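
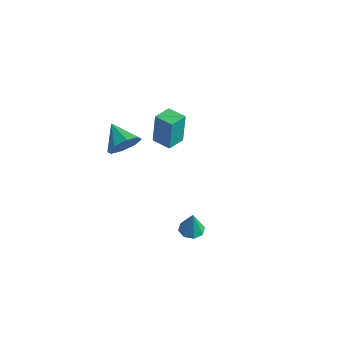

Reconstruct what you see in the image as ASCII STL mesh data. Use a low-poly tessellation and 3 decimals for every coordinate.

solid 
facet normal -0.986 -0.169 0.006
outer loop
vertex -2.793 2.87 -1.625
vertex -2.962 3.85 -1.727
vertex -2.774 2.699 -3.307
endloop
endfacet
facet normal 0.169 -0.980 0.102
outer loop
vertex -1.778 2.87 -3.313
vertex -2.793 2.87 -1.625
vertex -2.774 2.699 -3.307
endloop
endfacet
facet normal -0.986 -0.169 0.006
outer loop
vertex -2.774 2.699 -3.307
vertex -2.962 3.85 -1.727
vertex -2.943 3.679 -3.408
endloop
endfacet
facet normal 0.011 -0.101 -0.995
outer loop
vertex -2.943 3.679 -3.408
vertex -1.778 2.87 -3.313
vertex -2.774 2.699 -3.307
endloop
endfacet
facet normal -0.011 0.102 0.995
outer loop
vertex -2.793 2.87 -1.625
vertex -1.966 4.021 -1.733
vertex -2.962 3.85 -1.727
endloop
endfacet
facet normal 0.169 -0.980 0.102
outer loop
vertex -1.797 3.041 -1.632
vertex -2.793 2.87 -1.625
vertex -1.778 2.87 -3.313
endloop
endfacet
facet normal -0.010 0.101 0.995
outer loop
vertex -1.797 3.041 -1.632
vertex -1.966 4.021 -1.733
vertex -2.793 2.87 -1.625
endloop
endfacet
facet normal -0.169 0.980 -0.102
outer loop
vertex -2.962 3.85 -1.727
vertex -1.966 4.021 -1.733
vertex -2.943 3.679 -3.408
endloop
endfacet
facet normal 0.010 -0.102 -0.995
outer loop
vertex -1.947 3.85 -3.415
vertex -1.778 2.87 -3.313
vertex -2.943 3.679 -3.408
endloop
endfacet
facet normal -0.169 0.980 -0.102
outer loop
vertex -2.943 3.679 -3.408
vertex -1.966 4.021 -1.733
vertex -1.947 3.85 -3.415
endloop
endfacet
facet normal 0.986 0.169 -0.006
outer loop
vertex -1.947 3.85 -3.415
vertex -1.797 3.041 -1.632
vertex -1.778 2.87 -3.313
endloop
endfacet
facet normal 0.986 0.169 -0.006
outer loop
vertex -1.966 4.021 -1.733
vertex -1.797 3.041 -1.632
vertex -1.947 3.85 -3.415
endloop
endfacet
facet normal -0.138 0.068 -0.988
outer loop
vertex 3.999 -0.207 -3.276
vertex 3.432 -0.357 -3.207
vertex 3.731 0.152 -3.214
endloop
endfacet
facet normal 0.784 0.529 0.326
outer loop
vertex 3.999 -0.207 -3.276
vertex 3.731 0.152 -3.214
vertex 3.608 -0.443 -1.953
endloop
endfacet
facet normal -0.138 0.068 -0.988
outer loop
vertex 3.731 0.152 -3.214
vertex 3.432 -0.357 -3.207
vertex 3.289 0.212 -3.148
endloop
endfacet
facet normal 0.185 0.882 0.434
outer loop
vertex 3.731 0.152 -3.214
vertex 3.289 0.212 -3.148
vertex 3.608 -0.443 -1.953
endloop
endfacet
facet normal -0.137 0.068 -0.988
outer loop
vertex 3.289 0.212 -3.148
vertex 3.432 -0.357 -3.207
vertex 2.93 -0.061 -3.117
endloop
endfacet
facet normal -0.490 0.703 0.516
outer loop
vertex 3.289 0.212 -3.148
vertex 2.93 -0.061 -3.117
vertex 3.608 -0.443 -1.953
endloop
endfacet
facet normal -0.137 0.068 -0.988
outer loop
vertex 2.93 -0.061 -3.117
vertex 3.432 -0.357 -3.207
vertex 2.866 -0.507 -3.139
endloop
endfacet
facet normal -0.846 0.096 0.524
outer loop
vertex 2.93 -0.061 -3.117
vertex 2.866 -0.507 -3.139
vertex 3.608 -0.443 -1.953
endloop
endfacet
facet normal -0.137 0.069 -0.988
outer loop
vertex 2.866 -0.507 -3.139
vertex 3.432 -0.357 -3.207
vertex 3.133 -0.866 -3.201
endloop
endfacet
facet normal -0.676 -0.581 0.454
outer loop
vertex 2.866 -0.507 -3.139
vertex 3.133 -0.866 -3.201
vertex 3.608 -0.443 -1.953
endloop
endfacet
facet normal -0.138 0.069 -0.988
outer loop
vertex 3.133 -0.866 -3.201
vertex 3.432 -0.357 -3.207
vertex 3.576 -0.926 -3.267
endloop
endfacet
facet normal -0.075 -0.935 0.346
outer loop
vertex 3.133 -0.866 -3.201
vertex 3.576 -0.926 -3.267
vertex 3.608 -0.443 -1.953
endloop
endfacet
facet normal -0.138 0.069 -0.988
outer loop
vertex 3.576 -0.926 -3.267
vertex 3.432 -0.357 -3.207
vertex 3.934 -0.653 -3.298
endloop
endfacet
facet normal 0.599 -0.756 0.263
outer loop
vertex 3.576 -0.926 -3.267
vertex 3.934 -0.653 -3.298
vertex 3.608 -0.443 -1.953
endloop
endfacet
facet normal -0.138 0.069 -0.988
outer loop
vertex 3.934 -0.653 -3.298
vertex 3.432 -0.357 -3.207
vertex 3.999 -0.207 -3.276
endloop
endfacet
facet normal 0.955 -0.152 0.255
outer loop
vertex 3.934 -0.653 -3.298
vertex 3.999 -0.207 -3.276
vertex 3.608 -0.443 -1.953
endloop
endfacet
facet normal 0.878 -0.159 -0.452
outer loop
vertex -1.958 1.165 -1.499
vertex -2.36 0.669 -2.105
vertex -2.166 1.524 -2.029
endloop
endfacet
facet normal -0.126 0.798 0.590
outer loop
vertex -1.958 1.165 -1.499
vertex -2.166 1.524 -2.029
vertex -3.58 0.891 -1.475
endloop
endfacet
facet normal 0.877 -0.159 -0.454
outer loop
vertex -2.166 1.524 -2.029
vertex -2.36 0.669 -2.105
vertex -2.489 1.383 -2.604
endloop
endfacet
facet normal -0.407 0.913 0.005
outer loop
vertex -2.166 1.524 -2.029
vertex -2.489 1.383 -2.604
vertex -3.58 0.891 -1.475
endloop
endfacet
facet normal 0.877 -0.159 -0.454
outer loop
vertex -2.489 1.383 -2.604
vertex -2.36 0.669 -2.105
vertex -2.736 0.824 -2.886
endloop
endfacet
facet normal -0.710 0.541 -0.450
outer loop
vertex -2.489 1.383 -2.604
vertex -2.736 0.824 -2.886
vertex -3.58 0.891 -1.475
endloop
endfacet
facet normal 0.877 -0.159 -0.454
outer loop
vertex -2.736 0.824 -2.886
vertex -2.36 0.669 -2.105
vertex -2.763 0.174 -2.711
endloop
endfacet
facet normal -0.856 -0.101 -0.507
outer loop
vertex -2.736 0.824 -2.886
vertex -2.763 0.174 -2.711
vertex -3.58 0.891 -1.475
endloop
endfacet
facet normal 0.877 -0.160 -0.453
outer loop
vertex -2.763 0.174 -2.711
vertex -2.36 0.669 -2.105
vertex -2.555 -0.186 -2.181
endloop
endfacet
facet normal -0.760 -0.636 -0.134
outer loop
vertex -2.763 0.174 -2.711
vertex -2.555 -0.186 -2.181
vertex -3.58 0.891 -1.475
endloop
endfacet
facet normal 0.877 -0.160 -0.453
outer loop
vertex -2.555 -0.186 -2.181
vertex -2.36 0.669 -2.105
vertex -2.232 -0.044 -1.606
endloop
endfacet
facet normal -0.478 -0.752 0.454
outer loop
vertex -2.555 -0.186 -2.181
vertex -2.232 -0.044 -1.606
vertex -3.58 0.891 -1.475
endloop
endfacet
facet normal 0.877 -0.159 -0.453
outer loop
vertex -2.232 -0.044 -1.606
vertex -2.36 0.669 -2.105
vertex -1.985 0.515 -1.324
endloop
endfacet
facet normal -0.176 -0.380 0.908
outer loop
vertex -2.232 -0.044 -1.606
vertex -1.985 0.515 -1.324
vertex -3.58 0.891 -1.475
endloop
endfacet
facet normal 0.878 -0.158 -0.453
outer loop
vertex -1.985 0.515 -1.324
vertex -2.36 0.669 -2.105
vertex -1.958 1.165 -1.499
endloop
endfacet
facet normal -0.030 0.261 0.965
outer loop
vertex -1.985 0.515 -1.324
vertex -1.958 1.165 -1.499
vertex -3.58 0.891 -1.475
endloop
endfacet

endsolid


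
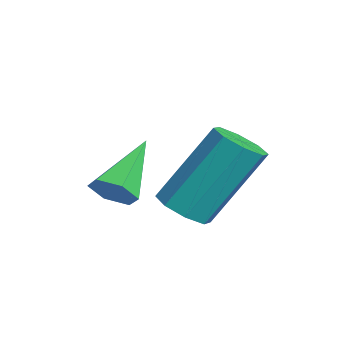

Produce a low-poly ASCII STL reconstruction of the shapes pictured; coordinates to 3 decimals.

solid 
facet normal 0.603 -0.573 -0.555
outer loop
vertex 0.419 1.264 -1.316
vertex 0.049 0.798 -1.237
vertex -0.029 1.167 -1.703
endloop
endfacet
facet normal 0.093 0.935 -0.342
outer loop
vertex 0.419 1.264 -1.316
vertex -0.029 1.167 -1.703
vertex -0.989 1.782 -0.283
endloop
endfacet
facet normal 0.604 -0.572 -0.554
outer loop
vertex -0.029 1.167 -1.703
vertex 0.049 0.798 -1.237
vertex -0.398 0.701 -1.624
endloop
endfacet
facet normal -0.659 0.416 -0.626
outer loop
vertex -0.029 1.167 -1.703
vertex -0.398 0.701 -1.624
vertex -0.989 1.782 -0.283
endloop
endfacet
facet normal 0.604 -0.572 -0.554
outer loop
vertex -0.398 0.701 -1.624
vertex 0.049 0.798 -1.237
vertex -0.32 0.332 -1.158
endloop
endfacet
facet normal -0.927 -0.353 -0.124
outer loop
vertex -0.398 0.701 -1.624
vertex -0.32 0.332 -1.158
vertex -0.989 1.782 -0.283
endloop
endfacet
facet normal 0.604 -0.572 -0.555
outer loop
vertex -0.32 0.332 -1.158
vertex 0.049 0.798 -1.237
vertex 0.128 0.429 -0.771
endloop
endfacet
facet normal -0.442 -0.604 0.663
outer loop
vertex -0.32 0.332 -1.158
vertex 0.128 0.429 -0.771
vertex -0.989 1.782 -0.283
endloop
endfacet
facet normal 0.604 -0.572 -0.555
outer loop
vertex 0.128 0.429 -0.771
vertex 0.049 0.798 -1.237
vertex 0.497 0.895 -0.85
endloop
endfacet
facet normal 0.310 -0.085 0.947
outer loop
vertex 0.128 0.429 -0.771
vertex 0.497 0.895 -0.85
vertex -0.989 1.782 -0.283
endloop
endfacet
facet normal 0.603 -0.573 -0.555
outer loop
vertex 0.497 0.895 -0.85
vertex 0.049 0.798 -1.237
vertex 0.419 1.264 -1.316
endloop
endfacet
facet normal 0.578 0.684 0.445
outer loop
vertex 0.497 0.895 -0.85
vertex 0.419 1.264 -1.316
vertex -0.989 1.782 -0.283
endloop
endfacet
facet normal 0.022 -0.567 -0.824
outer loop
vertex 1.653 2.333 -1.578
vertex 1.064 2.046 -1.396
vertex 1.24 2.589 -1.765
endloop
endfacet
facet normal 0.609 0.661 -0.439
outer loop
vertex 1.653 2.333 -1.578
vertex 1.24 2.589 -1.765
vertex 1.605 3.58 0.234
endloop
endfacet
facet normal 0.611 0.659 -0.438
outer loop
vertex 1.605 3.58 0.234
vertex 1.24 2.589 -1.765
vertex 1.193 3.837 0.046
endloop
endfacet
facet normal -0.021 0.568 0.823
outer loop
vertex 1.605 3.58 0.234
vertex 1.193 3.837 0.046
vertex 1.016 3.294 0.416
endloop
endfacet
facet normal 0.022 -0.567 -0.824
outer loop
vertex 1.24 2.589 -1.765
vertex 1.064 2.046 -1.396
vertex 0.724 2.527 -1.736
endloop
endfacet
facet normal -0.130 0.815 -0.565
outer loop
vertex 1.24 2.589 -1.765
vertex 0.724 2.527 -1.736
vertex 1.193 3.837 0.046
endloop
endfacet
facet normal -0.131 0.815 -0.565
outer loop
vertex 1.193 3.837 0.046
vertex 0.724 2.527 -1.736
vertex 0.677 3.775 0.076
endloop
endfacet
facet normal -0.020 0.568 0.823
outer loop
vertex 1.193 3.837 0.046
vertex 0.677 3.775 0.076
vertex 1.016 3.294 0.416
endloop
endfacet
facet normal 0.021 -0.567 -0.823
outer loop
vertex 0.724 2.527 -1.736
vertex 1.064 2.046 -1.396
vertex 0.407 2.184 -1.508
endloop
endfacet
facet normal -0.792 0.493 -0.360
outer loop
vertex 0.724 2.527 -1.736
vertex 0.407 2.184 -1.508
vertex 0.677 3.775 0.076
endloop
endfacet
facet normal -0.793 0.492 -0.359
outer loop
vertex 0.677 3.775 0.076
vertex 0.407 2.184 -1.508
vertex 0.36 3.431 0.304
endloop
endfacet
facet normal -0.022 0.567 0.824
outer loop
vertex 0.677 3.775 0.076
vertex 0.36 3.431 0.304
vertex 1.016 3.294 0.416
endloop
endfacet
facet normal 0.021 -0.567 -0.823
outer loop
vertex 0.407 2.184 -1.508
vertex 1.064 2.046 -1.396
vertex 0.475 1.76 -1.214
endloop
endfacet
facet normal -0.991 -0.120 0.057
outer loop
vertex 0.407 2.184 -1.508
vertex 0.475 1.76 -1.214
vertex 0.36 3.431 0.304
endloop
endfacet
facet normal -0.991 -0.118 0.055
outer loop
vertex 0.36 3.431 0.304
vertex 0.475 1.76 -1.214
vertex 0.427 3.007 0.598
endloop
endfacet
facet normal -0.022 0.567 0.823
outer loop
vertex 0.36 3.431 0.304
vertex 0.427 3.007 0.598
vertex 1.016 3.294 0.416
endloop
endfacet
facet normal 0.021 -0.568 -0.823
outer loop
vertex 0.475 1.76 -1.214
vertex 1.064 2.046 -1.396
vertex 0.887 1.503 -1.026
endloop
endfacet
facet normal -0.611 -0.660 0.438
outer loop
vertex 0.475 1.76 -1.214
vertex 0.887 1.503 -1.026
vertex 0.427 3.007 0.598
endloop
endfacet
facet normal -0.609 -0.661 0.440
outer loop
vertex 0.427 3.007 0.598
vertex 0.887 1.503 -1.026
vertex 0.84 2.751 0.785
endloop
endfacet
facet normal -0.022 0.567 0.824
outer loop
vertex 0.427 3.007 0.598
vertex 0.84 2.751 0.785
vertex 1.016 3.294 0.416
endloop
endfacet
facet normal 0.020 -0.568 -0.823
outer loop
vertex 0.887 1.503 -1.026
vertex 1.064 2.046 -1.396
vertex 1.403 1.565 -1.056
endloop
endfacet
facet normal 0.131 -0.815 0.565
outer loop
vertex 0.887 1.503 -1.026
vertex 1.403 1.565 -1.056
vertex 0.84 2.751 0.785
endloop
endfacet
facet normal 0.130 -0.815 0.565
outer loop
vertex 0.84 2.751 0.785
vertex 1.403 1.565 -1.056
vertex 1.356 2.813 0.756
endloop
endfacet
facet normal -0.022 0.567 0.824
outer loop
vertex 0.84 2.751 0.785
vertex 1.356 2.813 0.756
vertex 1.016 3.294 0.416
endloop
endfacet
facet normal 0.022 -0.567 -0.824
outer loop
vertex 1.403 1.565 -1.056
vertex 1.064 2.046 -1.396
vertex 1.72 1.909 -1.284
endloop
endfacet
facet normal 0.793 -0.492 0.360
outer loop
vertex 1.403 1.565 -1.056
vertex 1.72 1.909 -1.284
vertex 1.356 2.813 0.756
endloop
endfacet
facet normal 0.792 -0.493 0.360
outer loop
vertex 1.356 2.813 0.756
vertex 1.72 1.909 -1.284
vertex 1.673 3.156 0.528
endloop
endfacet
facet normal -0.021 0.567 0.823
outer loop
vertex 1.356 2.813 0.756
vertex 1.673 3.156 0.528
vertex 1.016 3.294 0.416
endloop
endfacet
facet normal 0.022 -0.567 -0.823
outer loop
vertex 1.72 1.909 -1.284
vertex 1.064 2.046 -1.396
vertex 1.653 2.333 -1.578
endloop
endfacet
facet normal 0.991 0.118 -0.056
outer loop
vertex 1.72 1.909 -1.284
vertex 1.653 2.333 -1.578
vertex 1.673 3.156 0.528
endloop
endfacet
facet normal 0.991 0.120 -0.056
outer loop
vertex 1.673 3.156 0.528
vertex 1.653 2.333 -1.578
vertex 1.605 3.58 0.234
endloop
endfacet
facet normal -0.021 0.567 0.823
outer loop
vertex 1.673 3.156 0.528
vertex 1.605 3.58 0.234
vertex 1.016 3.294 0.416
endloop
endfacet

endsolid


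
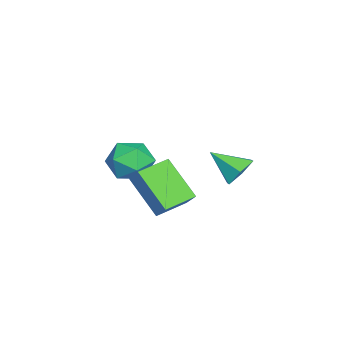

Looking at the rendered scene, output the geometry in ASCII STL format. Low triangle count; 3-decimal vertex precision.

solid 
facet normal -0.683 0.702 0.204
outer loop
vertex 0.804 1.077 0.109
vertex 1.674 2.373 -1.441
vertex -0.032 0.532 -0.816
endloop
endfacet
facet normal -0.395 -0.589 0.705
outer loop
vertex 0.986 -0.513 -1.119
vertex 0.804 1.077 0.109
vertex -0.032 0.532 -0.816
endloop
endfacet
facet normal -0.683 0.702 0.204
outer loop
vertex -0.032 0.532 -0.816
vertex 1.674 2.373 -1.441
vertex 0.839 1.829 -2.366
endloop
endfacet
facet normal -0.614 -0.401 -0.680
outer loop
vertex 0.839 1.829 -2.366
vertex 0.986 -0.513 -1.119
vertex -0.032 0.532 -0.816
endloop
endfacet
facet normal 0.614 0.401 0.680
outer loop
vertex 0.804 1.077 0.109
vertex 2.692 1.328 -1.744
vertex 1.674 2.373 -1.441
endloop
endfacet
facet normal -0.396 -0.589 0.704
outer loop
vertex 1.821 0.031 -0.194
vertex 0.804 1.077 0.109
vertex 0.986 -0.513 -1.119
endloop
endfacet
facet normal 0.614 0.400 0.680
outer loop
vertex 1.821 0.031 -0.194
vertex 2.692 1.328 -1.744
vertex 0.804 1.077 0.109
endloop
endfacet
facet normal 0.396 0.590 -0.704
outer loop
vertex 1.674 2.373 -1.441
vertex 2.692 1.328 -1.744
vertex 0.839 1.829 -2.366
endloop
endfacet
facet normal -0.614 -0.401 -0.680
outer loop
vertex 1.856 0.783 -2.669
vertex 0.986 -0.513 -1.119
vertex 0.839 1.829 -2.366
endloop
endfacet
facet normal 0.396 0.589 -0.705
outer loop
vertex 0.839 1.829 -2.366
vertex 2.692 1.328 -1.744
vertex 1.856 0.783 -2.669
endloop
endfacet
facet normal 0.683 -0.702 -0.204
outer loop
vertex 1.856 0.783 -2.669
vertex 1.821 0.031 -0.194
vertex 0.986 -0.513 -1.119
endloop
endfacet
facet normal 0.683 -0.702 -0.204
outer loop
vertex 2.692 1.328 -1.744
vertex 1.821 0.031 -0.194
vertex 1.856 0.783 -2.669
endloop
endfacet
facet normal 0.086 0.800 -0.594
outer loop
vertex 2.279 3.805 -0.236
vertex 1.536 4.124 0.086
vertex 2.295 4.322 0.462
endloop
endfacet
facet normal 0.860 -0.419 0.291
outer loop
vertex 2.279 3.805 -0.236
vertex 2.295 4.322 0.462
vertex 1.404 2.876 1.014
endloop
endfacet
facet normal 0.086 0.799 -0.595
outer loop
vertex 2.295 4.322 0.462
vertex 1.536 4.124 0.086
vertex 1.553 4.642 0.785
endloop
endfacet
facet normal 0.427 0.081 0.901
outer loop
vertex 2.295 4.322 0.462
vertex 1.553 4.642 0.785
vertex 1.404 2.876 1.014
endloop
endfacet
facet normal 0.085 0.800 -0.595
outer loop
vertex 1.553 4.642 0.785
vertex 1.536 4.124 0.086
vertex 0.794 4.443 0.409
endloop
endfacet
facet normal -0.471 0.152 0.869
outer loop
vertex 1.553 4.642 0.785
vertex 0.794 4.443 0.409
vertex 1.404 2.876 1.014
endloop
endfacet
facet normal 0.085 0.800 -0.594
outer loop
vertex 0.794 4.443 0.409
vertex 1.536 4.124 0.086
vertex 0.778 3.925 -0.29
endloop
endfacet
facet normal -0.934 -0.276 0.226
outer loop
vertex 0.794 4.443 0.409
vertex 0.778 3.925 -0.29
vertex 1.404 2.876 1.014
endloop
endfacet
facet normal 0.085 0.800 -0.594
outer loop
vertex 0.778 3.925 -0.29
vertex 1.536 4.124 0.086
vertex 1.52 3.606 -0.613
endloop
endfacet
facet normal -0.501 -0.776 -0.384
outer loop
vertex 0.778 3.925 -0.29
vertex 1.52 3.606 -0.613
vertex 1.404 2.876 1.014
endloop
endfacet
facet normal 0.086 0.800 -0.594
outer loop
vertex 1.52 3.606 -0.613
vertex 1.536 4.124 0.086
vertex 2.279 3.805 -0.236
endloop
endfacet
facet normal 0.397 -0.848 -0.352
outer loop
vertex 1.52 3.606 -0.613
vertex 2.279 3.805 -0.236
vertex 1.404 2.876 1.014
endloop
endfacet
facet normal -0.982 0.171 0.075
outer loop
vertex -2.858 -0.578 -2.265
vertex -3.007 -1.638 -1.8
vertex -2.795 -0.723 -1.108
endloop
endfacet
facet normal -0.613 0.779 0.131
outer loop
vertex -2.858 -0.578 -2.265
vertex -2.795 -0.723 -1.108
vertex -2.03 -0.029 -1.652
endloop
endfacet
facet normal -0.225 0.857 -0.463
outer loop
vertex -2.858 -0.578 -2.265
vertex -2.03 -0.029 -1.652
vertex -1.769 -0.516 -2.68
endloop
endfacet
facet normal -0.355 0.297 -0.886
outer loop
vertex -2.858 -0.578 -2.265
vertex -1.769 -0.516 -2.68
vertex -2.372 -1.51 -2.772
endloop
endfacet
facet normal -0.823 -0.127 -0.554
outer loop
vertex -2.858 -0.578 -2.265
vertex -2.372 -1.51 -2.772
vertex -3.007 -1.638 -1.8
endloop
endfacet
facet normal -0.164 0.714 0.680
outer loop
vertex -2.03 -0.029 -1.652
vertex -2.795 -0.723 -1.108
vertex -1.668 -0.75 -0.808
endloop
endfacet
facet normal -0.761 -0.270 0.590
outer loop
vertex -2.795 -0.723 -1.108
vertex -3.007 -1.638 -1.8
vertex -2.271 -1.744 -0.9
endloop
endfacet
facet normal -0.502 -0.752 -0.427
outer loop
vertex -3.007 -1.638 -1.8
vertex -2.372 -1.51 -2.772
vertex -2.01 -2.231 -1.928
endloop
endfacet
facet normal 0.255 -0.066 -0.965
outer loop
vertex -2.372 -1.51 -2.772
vertex -1.769 -0.516 -2.68
vertex -1.245 -1.537 -2.472
endloop
endfacet
facet normal 0.464 0.840 -0.280
outer loop
vertex -1.769 -0.516 -2.68
vertex -2.03 -0.029 -1.652
vertex -1.033 -0.622 -1.78
endloop
endfacet
facet normal 0.355 -0.297 0.886
outer loop
vertex -1.182 -1.682 -1.315
vertex -1.668 -0.75 -0.808
vertex -2.271 -1.744 -0.9
endloop
endfacet
facet normal 0.225 -0.857 0.463
outer loop
vertex -1.182 -1.682 -1.315
vertex -2.271 -1.744 -0.9
vertex -2.01 -2.231 -1.928
endloop
endfacet
facet normal 0.613 -0.779 -0.131
outer loop
vertex -1.182 -1.682 -1.315
vertex -2.01 -2.231 -1.928
vertex -1.245 -1.537 -2.472
endloop
endfacet
facet normal 0.982 -0.171 -0.075
outer loop
vertex -1.182 -1.682 -1.315
vertex -1.245 -1.537 -2.472
vertex -1.033 -0.622 -1.78
endloop
endfacet
facet normal 0.823 0.127 0.554
outer loop
vertex -1.182 -1.682 -1.315
vertex -1.033 -0.622 -1.78
vertex -1.668 -0.75 -0.808
endloop
endfacet
facet normal -0.255 0.066 0.965
outer loop
vertex -2.271 -1.744 -0.9
vertex -1.668 -0.75 -0.808
vertex -2.795 -0.723 -1.108
endloop
endfacet
facet normal -0.464 -0.840 0.280
outer loop
vertex -2.01 -2.231 -1.928
vertex -2.271 -1.744 -0.9
vertex -3.007 -1.638 -1.8
endloop
endfacet
facet normal 0.164 -0.714 -0.680
outer loop
vertex -1.245 -1.537 -2.472
vertex -2.01 -2.231 -1.928
vertex -2.372 -1.51 -2.772
endloop
endfacet
facet normal 0.761 0.270 -0.590
outer loop
vertex -1.033 -0.622 -1.78
vertex -1.245 -1.537 -2.472
vertex -1.769 -0.516 -2.68
endloop
endfacet
facet normal 0.502 0.752 0.427
outer loop
vertex -1.668 -0.75 -0.808
vertex -1.033 -0.622 -1.78
vertex -2.03 -0.029 -1.652
endloop
endfacet

endsolid


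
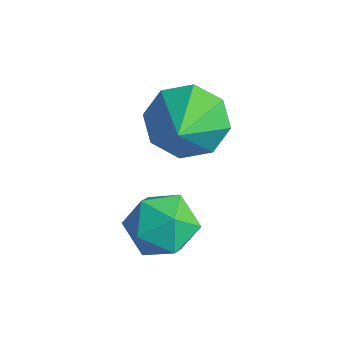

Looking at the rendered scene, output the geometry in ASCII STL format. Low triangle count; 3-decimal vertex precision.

solid 
facet normal -0.609 0.547 -0.574
outer loop
vertex -3.729 2.485 -2.381
vertex -4.53 2.295 -1.712
vertex -3.783 3.042 -1.793
endloop
endfacet
facet normal 0.974 0.204 -0.103
outer loop
vertex -3.729 2.485 -2.381
vertex -3.783 3.042 -1.793
vertex -3.25 1.145 -0.508
endloop
endfacet
facet normal -0.609 0.547 -0.574
outer loop
vertex -3.783 3.042 -1.793
vertex -4.53 2.295 -1.712
vertex -4.274 3.161 -1.158
endloop
endfacet
facet normal 0.722 0.516 0.462
outer loop
vertex -3.783 3.042 -1.793
vertex -4.274 3.161 -1.158
vertex -3.25 1.145 -0.508
endloop
endfacet
facet normal -0.610 0.547 -0.574
outer loop
vertex -4.274 3.161 -1.158
vertex -4.53 2.295 -1.712
vertex -4.915 2.772 -0.848
endloop
endfacet
facet normal 0.198 0.390 0.899
outer loop
vertex -4.274 3.161 -1.158
vertex -4.915 2.772 -0.848
vertex -3.25 1.145 -0.508
endloop
endfacet
facet normal -0.610 0.547 -0.574
outer loop
vertex -4.915 2.772 -0.848
vertex -4.53 2.295 -1.712
vertex -5.33 2.104 -1.044
endloop
endfacet
facet normal -0.291 -0.099 0.952
outer loop
vertex -4.915 2.772 -0.848
vertex -5.33 2.104 -1.044
vertex -3.25 1.145 -0.508
endloop
endfacet
facet normal -0.610 0.547 -0.573
outer loop
vertex -5.33 2.104 -1.044
vertex -4.53 2.295 -1.712
vertex -5.277 1.547 -1.632
endloop
endfacet
facet normal -0.459 -0.665 0.589
outer loop
vertex -5.33 2.104 -1.044
vertex -5.277 1.547 -1.632
vertex -3.25 1.145 -0.508
endloop
endfacet
facet normal -0.609 0.547 -0.574
outer loop
vertex -5.277 1.547 -1.632
vertex -4.53 2.295 -1.712
vertex -4.786 1.428 -2.267
endloop
endfacet
facet normal -0.207 -0.978 0.023
outer loop
vertex -5.277 1.547 -1.632
vertex -4.786 1.428 -2.267
vertex -3.25 1.145 -0.508
endloop
endfacet
facet normal -0.610 0.547 -0.574
outer loop
vertex -4.786 1.428 -2.267
vertex -4.53 2.295 -1.712
vertex -4.145 1.817 -2.577
endloop
endfacet
facet normal 0.317 -0.853 -0.414
outer loop
vertex -4.786 1.428 -2.267
vertex -4.145 1.817 -2.577
vertex -3.25 1.145 -0.508
endloop
endfacet
facet normal -0.609 0.548 -0.574
outer loop
vertex -4.145 1.817 -2.577
vertex -4.53 2.295 -1.712
vertex -3.729 2.485 -2.381
endloop
endfacet
facet normal 0.806 -0.365 -0.467
outer loop
vertex -4.145 1.817 -2.577
vertex -3.729 2.485 -2.381
vertex -3.25 1.145 -0.508
endloop
endfacet
facet normal 0.001 0.152 0.988
outer loop
vertex -2.586 0.744 -1.966
vertex -2.81 -0.176 -1.824
vertex -1.892 0.092 -1.866
endloop
endfacet
facet normal 0.460 0.591 0.663
outer loop
vertex -2.586 0.744 -1.966
vertex -1.892 0.092 -1.866
vertex -1.814 0.776 -2.53
endloop
endfacet
facet normal 0.095 0.978 0.186
outer loop
vertex -2.586 0.744 -1.966
vertex -1.814 0.776 -2.53
vertex -2.683 0.931 -2.899
endloop
endfacet
facet normal -0.589 0.778 0.217
outer loop
vertex -2.586 0.744 -1.966
vertex -2.683 0.931 -2.899
vertex -3.299 0.343 -2.463
endloop
endfacet
facet normal -0.648 0.268 0.713
outer loop
vertex -2.586 0.744 -1.966
vertex -3.299 0.343 -2.463
vertex -2.81 -0.176 -1.824
endloop
endfacet
facet normal 0.932 0.192 0.307
outer loop
vertex -1.814 0.776 -2.53
vertex -1.892 0.092 -1.866
vertex -1.561 -0.123 -2.737
endloop
endfacet
facet normal 0.190 -0.519 0.834
outer loop
vertex -1.892 0.092 -1.866
vertex -2.81 -0.176 -1.824
vertex -2.177 -0.711 -2.301
endloop
endfacet
facet normal -0.860 -0.331 0.389
outer loop
vertex -2.81 -0.176 -1.824
vertex -3.299 0.343 -2.463
vertex -3.046 -0.556 -2.67
endloop
endfacet
facet normal -0.765 0.495 -0.413
outer loop
vertex -3.299 0.343 -2.463
vertex -2.683 0.931 -2.899
vertex -2.968 0.128 -3.334
endloop
endfacet
facet normal 0.342 0.818 -0.463
outer loop
vertex -2.683 0.931 -2.899
vertex -1.814 0.776 -2.53
vertex -2.05 0.396 -3.376
endloop
endfacet
facet normal 0.589 -0.778 -0.217
outer loop
vertex -2.274 -0.524 -3.234
vertex -1.561 -0.123 -2.737
vertex -2.177 -0.711 -2.301
endloop
endfacet
facet normal -0.095 -0.978 -0.186
outer loop
vertex -2.274 -0.524 -3.234
vertex -2.177 -0.711 -2.301
vertex -3.046 -0.556 -2.67
endloop
endfacet
facet normal -0.460 -0.591 -0.663
outer loop
vertex -2.274 -0.524 -3.234
vertex -3.046 -0.556 -2.67
vertex -2.968 0.128 -3.334
endloop
endfacet
facet normal -0.001 -0.152 -0.988
outer loop
vertex -2.274 -0.524 -3.234
vertex -2.968 0.128 -3.334
vertex -2.05 0.396 -3.376
endloop
endfacet
facet normal 0.648 -0.268 -0.713
outer loop
vertex -2.274 -0.524 -3.234
vertex -2.05 0.396 -3.376
vertex -1.561 -0.123 -2.737
endloop
endfacet
facet normal 0.765 -0.495 0.413
outer loop
vertex -2.177 -0.711 -2.301
vertex -1.561 -0.123 -2.737
vertex -1.892 0.092 -1.866
endloop
endfacet
facet normal -0.342 -0.818 0.463
outer loop
vertex -3.046 -0.556 -2.67
vertex -2.177 -0.711 -2.301
vertex -2.81 -0.176 -1.824
endloop
endfacet
facet normal -0.932 -0.192 -0.307
outer loop
vertex -2.968 0.128 -3.334
vertex -3.046 -0.556 -2.67
vertex -3.299 0.343 -2.463
endloop
endfacet
facet normal -0.190 0.519 -0.834
outer loop
vertex -2.05 0.396 -3.376
vertex -2.968 0.128 -3.334
vertex -2.683 0.931 -2.899
endloop
endfacet
facet normal 0.860 0.331 -0.389
outer loop
vertex -1.561 -0.123 -2.737
vertex -2.05 0.396 -3.376
vertex -1.814 0.776 -2.53
endloop
endfacet

endsolid


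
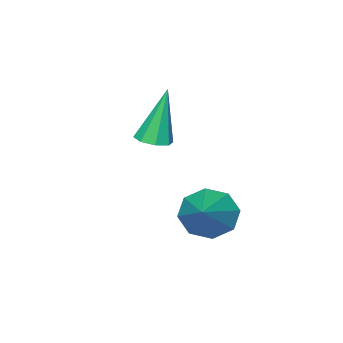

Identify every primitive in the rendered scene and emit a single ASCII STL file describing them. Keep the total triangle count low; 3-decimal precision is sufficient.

solid 
facet normal -0.708 -0.501 -0.498
outer loop
vertex 0.48 -1.947 -4.527
vertex -0.078 -1.294 -4.391
vertex 0.498 -1.491 -5.012
endloop
endfacet
facet normal 0.927 -0.290 -0.238
outer loop
vertex 0.48 -1.947 -4.527
vertex 0.498 -1.491 -5.012
vertex 1.258 -0.346 -3.449
endloop
endfacet
facet normal -0.708 -0.500 -0.498
outer loop
vertex 0.498 -1.491 -5.012
vertex -0.078 -1.294 -4.391
vertex 0.179 -0.919 -5.133
endloop
endfacet
facet normal 0.755 0.297 -0.585
outer loop
vertex 0.498 -1.491 -5.012
vertex 0.179 -0.919 -5.133
vertex 1.258 -0.346 -3.449
endloop
endfacet
facet normal -0.707 -0.502 -0.498
outer loop
vertex 0.179 -0.919 -5.133
vertex -0.078 -1.294 -4.391
vertex -0.292 -0.567 -4.819
endloop
endfacet
facet normal 0.302 0.827 -0.475
outer loop
vertex 0.179 -0.919 -5.133
vertex -0.292 -0.567 -4.819
vertex 1.258 -0.346 -3.449
endloop
endfacet
facet normal -0.707 -0.502 -0.498
outer loop
vertex -0.292 -0.567 -4.819
vertex -0.078 -1.294 -4.391
vertex -0.637 -0.641 -4.255
endloop
endfacet
facet normal -0.165 0.986 0.028
outer loop
vertex -0.292 -0.567 -4.819
vertex -0.637 -0.641 -4.255
vertex 1.258 -0.346 -3.449
endloop
endfacet
facet normal -0.707 -0.502 -0.498
outer loop
vertex -0.637 -0.641 -4.255
vertex -0.078 -1.294 -4.391
vertex -0.655 -1.097 -3.77
endloop
endfacet
facet normal -0.373 0.683 0.628
outer loop
vertex -0.637 -0.641 -4.255
vertex -0.655 -1.097 -3.77
vertex 1.258 -0.346 -3.449
endloop
endfacet
facet normal -0.708 -0.501 -0.498
outer loop
vertex -0.655 -1.097 -3.77
vertex -0.078 -1.294 -4.391
vertex -0.336 -1.668 -3.649
endloop
endfacet
facet normal -0.201 0.094 0.975
outer loop
vertex -0.655 -1.097 -3.77
vertex -0.336 -1.668 -3.649
vertex 1.258 -0.346 -3.449
endloop
endfacet
facet normal -0.707 -0.502 -0.499
outer loop
vertex -0.336 -1.668 -3.649
vertex -0.078 -1.294 -4.391
vertex 0.135 -2.02 -3.962
endloop
endfacet
facet normal 0.251 -0.434 0.865
outer loop
vertex -0.336 -1.668 -3.649
vertex 0.135 -2.02 -3.962
vertex 1.258 -0.346 -3.449
endloop
endfacet
facet normal -0.708 -0.502 -0.497
outer loop
vertex 0.135 -2.02 -3.962
vertex -0.078 -1.294 -4.391
vertex 0.48 -1.947 -4.527
endloop
endfacet
facet normal 0.719 -0.593 0.362
outer loop
vertex 0.135 -2.02 -3.962
vertex 0.48 -1.947 -4.527
vertex 1.258 -0.346 -3.449
endloop
endfacet
facet normal 0.224 -0.079 -0.971
outer loop
vertex 0.012 -4.057 -2.317
vertex -0.404 -3.687 -2.443
vertex 0.15 -3.643 -2.319
endloop
endfacet
facet normal 0.832 -0.275 0.483
outer loop
vertex 0.012 -4.057 -2.317
vertex 0.15 -3.643 -2.319
vertex -0.836 -3.533 -0.557
endloop
endfacet
facet normal 0.224 -0.081 -0.971
outer loop
vertex 0.15 -3.643 -2.319
vertex -0.404 -3.687 -2.443
vertex -0.036 -3.256 -2.394
endloop
endfacet
facet normal 0.787 0.458 0.412
outer loop
vertex 0.15 -3.643 -2.319
vertex -0.036 -3.256 -2.394
vertex -0.836 -3.533 -0.557
endloop
endfacet
facet normal 0.222 -0.079 -0.972
outer loop
vertex -0.036 -3.256 -2.394
vertex -0.404 -3.687 -2.443
vertex -0.438 -3.121 -2.497
endloop
endfacet
facet normal 0.250 0.935 0.250
outer loop
vertex -0.036 -3.256 -2.394
vertex -0.438 -3.121 -2.497
vertex -0.836 -3.533 -0.557
endloop
endfacet
facet normal 0.222 -0.079 -0.972
outer loop
vertex -0.438 -3.121 -2.497
vertex -0.404 -3.687 -2.443
vertex -0.82 -3.318 -2.568
endloop
endfacet
facet normal -0.470 0.878 0.090
outer loop
vertex -0.438 -3.121 -2.497
vertex -0.82 -3.318 -2.568
vertex -0.836 -3.533 -0.557
endloop
endfacet
facet normal 0.222 -0.079 -0.972
outer loop
vertex -0.82 -3.318 -2.568
vertex -0.404 -3.687 -2.443
vertex -0.959 -3.732 -2.566
endloop
endfacet
facet normal -0.948 0.318 0.026
outer loop
vertex -0.82 -3.318 -2.568
vertex -0.959 -3.732 -2.566
vertex -0.836 -3.533 -0.557
endloop
endfacet
facet normal 0.222 -0.082 -0.972
outer loop
vertex -0.959 -3.732 -2.566
vertex -0.404 -3.687 -2.443
vertex -0.773 -4.119 -2.491
endloop
endfacet
facet normal -0.904 -0.416 0.097
outer loop
vertex -0.959 -3.732 -2.566
vertex -0.773 -4.119 -2.491
vertex -0.836 -3.533 -0.557
endloop
endfacet
facet normal 0.222 -0.081 -0.972
outer loop
vertex -0.773 -4.119 -2.491
vertex -0.404 -3.687 -2.443
vertex -0.371 -4.254 -2.388
endloop
endfacet
facet normal -0.366 -0.894 0.259
outer loop
vertex -0.773 -4.119 -2.491
vertex -0.371 -4.254 -2.388
vertex -0.836 -3.533 -0.557
endloop
endfacet
facet normal 0.222 -0.081 -0.972
outer loop
vertex -0.371 -4.254 -2.388
vertex -0.404 -3.687 -2.443
vertex 0.012 -4.057 -2.317
endloop
endfacet
facet normal 0.353 -0.837 0.419
outer loop
vertex -0.371 -4.254 -2.388
vertex 0.012 -4.057 -2.317
vertex -0.836 -3.533 -0.557
endloop
endfacet

endsolid


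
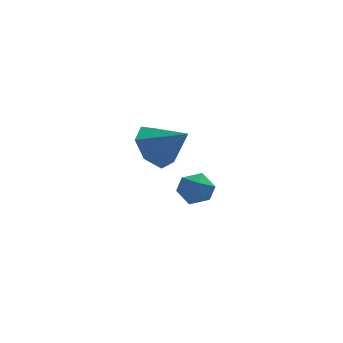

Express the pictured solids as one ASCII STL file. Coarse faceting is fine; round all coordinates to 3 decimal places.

solid 
facet normal -0.220 0.600 0.769
outer loop
vertex -1.816 3.366 -1.529
vertex -2.178 2.693 -1.107
vertex -1.33 2.869 -1.002
endloop
endfacet
facet normal 0.370 0.822 0.433
outer loop
vertex -1.816 3.366 -1.529
vertex -1.33 2.869 -1.002
vertex -1.011 3.131 -1.771
endloop
endfacet
facet normal 0.202 0.947 -0.249
outer loop
vertex -1.816 3.366 -1.529
vertex -1.011 3.131 -1.771
vertex -1.663 3.117 -2.352
endloop
endfacet
facet normal -0.492 0.804 -0.335
outer loop
vertex -1.816 3.366 -1.529
vertex -1.663 3.117 -2.352
vertex -2.384 2.847 -1.941
endloop
endfacet
facet normal -0.752 0.589 0.295
outer loop
vertex -1.816 3.366 -1.529
vertex -2.384 2.847 -1.941
vertex -2.178 2.693 -1.107
endloop
endfacet
facet normal 0.845 0.289 0.449
outer loop
vertex -1.011 3.131 -1.771
vertex -1.33 2.869 -1.002
vertex -0.876 2.313 -1.499
endloop
endfacet
facet normal -0.109 -0.068 0.992
outer loop
vertex -1.33 2.869 -1.002
vertex -2.178 2.693 -1.107
vertex -1.597 2.043 -1.088
endloop
endfacet
facet normal -0.971 -0.086 0.224
outer loop
vertex -2.178 2.693 -1.107
vertex -2.384 2.847 -1.941
vertex -2.249 2.029 -1.669
endloop
endfacet
facet normal -0.550 0.260 -0.794
outer loop
vertex -2.384 2.847 -1.941
vertex -1.663 3.117 -2.352
vertex -1.93 2.291 -2.438
endloop
endfacet
facet normal 0.573 0.493 -0.655
outer loop
vertex -1.663 3.117 -2.352
vertex -1.011 3.131 -1.771
vertex -1.082 2.467 -2.333
endloop
endfacet
facet normal 0.492 -0.804 0.335
outer loop
vertex -1.444 1.794 -1.911
vertex -0.876 2.313 -1.499
vertex -1.597 2.043 -1.088
endloop
endfacet
facet normal -0.202 -0.947 0.249
outer loop
vertex -1.444 1.794 -1.911
vertex -1.597 2.043 -1.088
vertex -2.249 2.029 -1.669
endloop
endfacet
facet normal -0.370 -0.822 -0.433
outer loop
vertex -1.444 1.794 -1.911
vertex -2.249 2.029 -1.669
vertex -1.93 2.291 -2.438
endloop
endfacet
facet normal 0.220 -0.600 -0.769
outer loop
vertex -1.444 1.794 -1.911
vertex -1.93 2.291 -2.438
vertex -1.082 2.467 -2.333
endloop
endfacet
facet normal 0.752 -0.589 -0.295
outer loop
vertex -1.444 1.794 -1.911
vertex -1.082 2.467 -2.333
vertex -0.876 2.313 -1.499
endloop
endfacet
facet normal 0.550 -0.260 0.794
outer loop
vertex -1.597 2.043 -1.088
vertex -0.876 2.313 -1.499
vertex -1.33 2.869 -1.002
endloop
endfacet
facet normal -0.573 -0.493 0.655
outer loop
vertex -2.249 2.029 -1.669
vertex -1.597 2.043 -1.088
vertex -2.178 2.693 -1.107
endloop
endfacet
facet normal -0.845 -0.289 -0.449
outer loop
vertex -1.93 2.291 -2.438
vertex -2.249 2.029 -1.669
vertex -2.384 2.847 -1.941
endloop
endfacet
facet normal 0.109 0.068 -0.992
outer loop
vertex -1.082 2.467 -2.333
vertex -1.93 2.291 -2.438
vertex -1.663 3.117 -2.352
endloop
endfacet
facet normal 0.971 0.086 -0.224
outer loop
vertex -0.876 2.313 -1.499
vertex -1.082 2.467 -2.333
vertex -1.011 3.131 -1.771
endloop
endfacet
facet normal -0.683 0.418 -0.598
outer loop
vertex -2.977 -0.71 2.713
vertex -3.7 -1.45 3.021
vertex -3.495 -0.486 3.461
endloop
endfacet
facet normal 0.756 0.546 0.360
outer loop
vertex -2.977 -0.71 2.713
vertex -3.495 -0.486 3.461
vertex -2.56 -2.15 4.019
endloop
endfacet
facet normal -0.683 0.418 -0.599
outer loop
vertex -3.495 -0.486 3.461
vertex -3.7 -1.45 3.021
vertex -4.168 -0.988 3.878
endloop
endfacet
facet normal 0.228 0.422 0.877
outer loop
vertex -3.495 -0.486 3.461
vertex -4.168 -0.988 3.878
vertex -2.56 -2.15 4.019
endloop
endfacet
facet normal -0.683 0.419 -0.599
outer loop
vertex -4.168 -0.988 3.878
vertex -3.7 -1.45 3.021
vertex -4.489 -1.838 3.649
endloop
endfacet
facet normal -0.213 -0.178 0.961
outer loop
vertex -4.168 -0.988 3.878
vertex -4.489 -1.838 3.649
vertex -2.56 -2.15 4.019
endloop
endfacet
facet normal -0.683 0.419 -0.599
outer loop
vertex -4.489 -1.838 3.649
vertex -3.7 -1.45 3.021
vertex -4.216 -2.396 2.947
endloop
endfacet
facet normal -0.235 -0.803 0.547
outer loop
vertex -4.489 -1.838 3.649
vertex -4.216 -2.396 2.947
vertex -2.56 -2.15 4.019
endloop
endfacet
facet normal -0.683 0.419 -0.598
outer loop
vertex -4.216 -2.396 2.947
vertex -3.7 -1.45 3.021
vertex -3.555 -2.242 2.3
endloop
endfacet
facet normal 0.179 -0.983 -0.051
outer loop
vertex -4.216 -2.396 2.947
vertex -3.555 -2.242 2.3
vertex -2.56 -2.15 4.019
endloop
endfacet
facet normal -0.684 0.419 -0.598
outer loop
vertex -3.555 -2.242 2.3
vertex -3.7 -1.45 3.021
vertex -3.004 -1.491 2.196
endloop
endfacet
facet normal 0.718 -0.580 -0.385
outer loop
vertex -3.555 -2.242 2.3
vertex -3.004 -1.491 2.196
vertex -2.56 -2.15 4.019
endloop
endfacet
facet normal -0.684 0.419 -0.598
outer loop
vertex -3.004 -1.491 2.196
vertex -3.7 -1.45 3.021
vertex -2.977 -0.71 2.713
endloop
endfacet
facet normal 0.974 0.100 -0.201
outer loop
vertex -3.004 -1.491 2.196
vertex -2.977 -0.71 2.713
vertex -2.56 -2.15 4.019
endloop
endfacet

endsolid


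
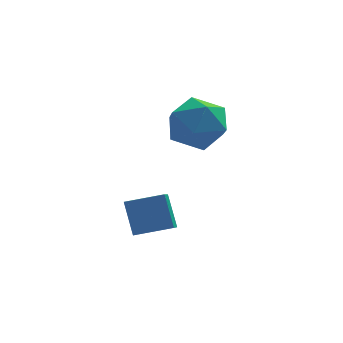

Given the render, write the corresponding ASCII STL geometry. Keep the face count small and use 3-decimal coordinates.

solid 
facet normal -0.970 0.065 -0.233
outer loop
vertex -1.209 -1.613 0.893
vertex -0.98 -0.597 0.221
vertex -1.001 -2.377 -0.188
endloop
endfacet
facet normal -0.185 -0.819 0.543
outer loop
vertex 0.28 -2.463 0.119
vertex -1.209 -1.613 0.893
vertex -1.001 -2.377 -0.188
endloop
endfacet
facet normal -0.970 0.065 -0.233
outer loop
vertex -1.001 -2.377 -0.188
vertex -0.98 -0.597 0.221
vertex -0.771 -1.361 -0.861
endloop
endfacet
facet normal 0.155 -0.570 -0.807
outer loop
vertex -0.771 -1.361 -0.861
vertex 0.28 -2.463 0.119
vertex -1.001 -2.377 -0.188
endloop
endfacet
facet normal -0.155 0.569 0.807
outer loop
vertex -1.209 -1.613 0.893
vertex 0.301 -0.683 0.528
vertex -0.98 -0.597 0.221
endloop
endfacet
facet normal -0.186 -0.819 0.543
outer loop
vertex 0.071 -1.699 1.201
vertex -1.209 -1.613 0.893
vertex 0.28 -2.463 0.119
endloop
endfacet
facet normal -0.156 0.570 0.807
outer loop
vertex 0.071 -1.699 1.201
vertex 0.301 -0.683 0.528
vertex -1.209 -1.613 0.893
endloop
endfacet
facet normal 0.185 0.819 -0.543
outer loop
vertex -0.98 -0.597 0.221
vertex 0.301 -0.683 0.528
vertex -0.771 -1.361 -0.861
endloop
endfacet
facet normal 0.156 -0.569 -0.807
outer loop
vertex 0.509 -1.447 -0.553
vertex 0.28 -2.463 0.119
vertex -0.771 -1.361 -0.861
endloop
endfacet
facet normal 0.186 0.819 -0.543
outer loop
vertex -0.771 -1.361 -0.861
vertex 0.301 -0.683 0.528
vertex 0.509 -1.447 -0.553
endloop
endfacet
facet normal 0.970 -0.065 0.233
outer loop
vertex 0.509 -1.447 -0.553
vertex 0.071 -1.699 1.201
vertex 0.28 -2.463 0.119
endloop
endfacet
facet normal 0.970 -0.065 0.233
outer loop
vertex 0.301 -0.683 0.528
vertex 0.071 -1.699 1.201
vertex 0.509 -1.447 -0.553
endloop
endfacet
facet normal -0.276 0.043 0.960
outer loop
vertex 1.507 2.647 3.129
vertex 0.737 1.746 2.948
vertex 1.865 1.514 3.283
endloop
endfacet
facet normal 0.403 0.247 0.881
outer loop
vertex 1.507 2.647 3.129
vertex 1.865 1.514 3.283
vertex 2.584 2.3 2.734
endloop
endfacet
facet normal 0.416 0.801 0.431
outer loop
vertex 1.507 2.647 3.129
vertex 2.584 2.3 2.734
vertex 1.901 3.018 2.059
endloop
endfacet
facet normal -0.254 0.939 0.232
outer loop
vertex 1.507 2.647 3.129
vertex 1.901 3.018 2.059
vertex 0.76 2.676 2.192
endloop
endfacet
facet normal -0.683 0.471 0.559
outer loop
vertex 1.507 2.647 3.129
vertex 0.76 2.676 2.192
vertex 0.737 1.746 2.948
endloop
endfacet
facet normal 0.761 -0.292 0.579
outer loop
vertex 2.584 2.3 2.734
vertex 1.865 1.514 3.283
vertex 2.48 1.184 2.308
endloop
endfacet
facet normal -0.338 -0.621 0.707
outer loop
vertex 1.865 1.514 3.283
vertex 0.737 1.746 2.948
vertex 1.339 0.842 2.441
endloop
endfacet
facet normal -0.996 0.071 0.057
outer loop
vertex 0.737 1.746 2.948
vertex 0.76 2.676 2.192
vertex 0.656 1.56 1.766
endloop
endfacet
facet normal -0.303 0.828 -0.472
outer loop
vertex 0.76 2.676 2.192
vertex 1.901 3.018 2.059
vertex 1.375 2.346 1.217
endloop
endfacet
facet normal 0.783 0.605 -0.149
outer loop
vertex 1.901 3.018 2.059
vertex 2.584 2.3 2.734
vertex 2.503 2.114 1.552
endloop
endfacet
facet normal 0.254 -0.939 -0.232
outer loop
vertex 1.733 1.213 1.371
vertex 2.48 1.184 2.308
vertex 1.339 0.842 2.441
endloop
endfacet
facet normal -0.416 -0.801 -0.431
outer loop
vertex 1.733 1.213 1.371
vertex 1.339 0.842 2.441
vertex 0.656 1.56 1.766
endloop
endfacet
facet normal -0.403 -0.247 -0.881
outer loop
vertex 1.733 1.213 1.371
vertex 0.656 1.56 1.766
vertex 1.375 2.346 1.217
endloop
endfacet
facet normal 0.276 -0.043 -0.960
outer loop
vertex 1.733 1.213 1.371
vertex 1.375 2.346 1.217
vertex 2.503 2.114 1.552
endloop
endfacet
facet normal 0.683 -0.471 -0.559
outer loop
vertex 1.733 1.213 1.371
vertex 2.503 2.114 1.552
vertex 2.48 1.184 2.308
endloop
endfacet
facet normal 0.303 -0.828 0.472
outer loop
vertex 1.339 0.842 2.441
vertex 2.48 1.184 2.308
vertex 1.865 1.514 3.283
endloop
endfacet
facet normal -0.783 -0.605 0.149
outer loop
vertex 0.656 1.56 1.766
vertex 1.339 0.842 2.441
vertex 0.737 1.746 2.948
endloop
endfacet
facet normal -0.761 0.292 -0.579
outer loop
vertex 1.375 2.346 1.217
vertex 0.656 1.56 1.766
vertex 0.76 2.676 2.192
endloop
endfacet
facet normal 0.338 0.621 -0.707
outer loop
vertex 2.503 2.114 1.552
vertex 1.375 2.346 1.217
vertex 1.901 3.018 2.059
endloop
endfacet
facet normal 0.996 -0.071 -0.057
outer loop
vertex 2.48 1.184 2.308
vertex 2.503 2.114 1.552
vertex 2.584 2.3 2.734
endloop
endfacet

endsolid


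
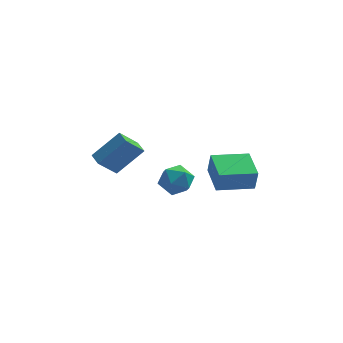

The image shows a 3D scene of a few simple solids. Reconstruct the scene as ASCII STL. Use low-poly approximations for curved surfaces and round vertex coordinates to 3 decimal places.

solid 
facet normal -0.027 0.985 0.172
outer loop
vertex -0.6 -0.411 2.267
vertex -1.538 -0.518 2.732
vertex -0.657 -0.593 3.301
endloop
endfacet
facet normal 0.645 0.745 0.167
outer loop
vertex -0.6 -0.411 2.267
vertex -0.657 -0.593 3.301
vertex 0.065 -1.088 2.719
endloop
endfacet
facet normal 0.766 0.441 -0.468
outer loop
vertex -0.6 -0.411 2.267
vertex 0.065 -1.088 2.719
vertex -0.369 -1.319 1.79
endloop
endfacet
facet normal 0.169 0.492 -0.854
outer loop
vertex -0.6 -0.411 2.267
vertex -0.369 -1.319 1.79
vertex -1.359 -0.966 1.797
endloop
endfacet
facet normal -0.322 0.828 -0.459
outer loop
vertex -0.6 -0.411 2.267
vertex -1.359 -0.966 1.797
vertex -1.538 -0.518 2.732
endloop
endfacet
facet normal 0.704 0.241 0.668
outer loop
vertex 0.065 -1.088 2.719
vertex -0.657 -0.593 3.301
vertex -0.461 -1.614 3.463
endloop
endfacet
facet normal -0.384 0.628 0.677
outer loop
vertex -0.657 -0.593 3.301
vertex -1.538 -0.518 2.732
vertex -1.451 -1.261 3.47
endloop
endfacet
facet normal -0.861 0.374 -0.344
outer loop
vertex -1.538 -0.518 2.732
vertex -1.359 -0.966 1.797
vertex -1.885 -1.492 2.541
endloop
endfacet
facet normal -0.067 -0.169 -0.983
outer loop
vertex -1.359 -0.966 1.797
vertex -0.369 -1.319 1.79
vertex -1.163 -1.987 1.959
endloop
endfacet
facet normal 0.900 -0.250 -0.358
outer loop
vertex -0.369 -1.319 1.79
vertex 0.065 -1.088 2.719
vertex -0.282 -2.062 2.528
endloop
endfacet
facet normal -0.169 -0.492 0.854
outer loop
vertex -1.22 -2.169 2.993
vertex -0.461 -1.614 3.463
vertex -1.451 -1.261 3.47
endloop
endfacet
facet normal -0.766 -0.441 0.468
outer loop
vertex -1.22 -2.169 2.993
vertex -1.451 -1.261 3.47
vertex -1.885 -1.492 2.541
endloop
endfacet
facet normal -0.645 -0.745 -0.167
outer loop
vertex -1.22 -2.169 2.993
vertex -1.885 -1.492 2.541
vertex -1.163 -1.987 1.959
endloop
endfacet
facet normal 0.027 -0.985 -0.172
outer loop
vertex -1.22 -2.169 2.993
vertex -1.163 -1.987 1.959
vertex -0.282 -2.062 2.528
endloop
endfacet
facet normal 0.322 -0.828 0.459
outer loop
vertex -1.22 -2.169 2.993
vertex -0.282 -2.062 2.528
vertex -0.461 -1.614 3.463
endloop
endfacet
facet normal 0.067 0.169 0.983
outer loop
vertex -1.451 -1.261 3.47
vertex -0.461 -1.614 3.463
vertex -0.657 -0.593 3.301
endloop
endfacet
facet normal -0.900 0.250 0.358
outer loop
vertex -1.885 -1.492 2.541
vertex -1.451 -1.261 3.47
vertex -1.538 -0.518 2.732
endloop
endfacet
facet normal -0.704 -0.241 -0.668
outer loop
vertex -1.163 -1.987 1.959
vertex -1.885 -1.492 2.541
vertex -1.359 -0.966 1.797
endloop
endfacet
facet normal 0.384 -0.628 -0.677
outer loop
vertex -0.282 -2.062 2.528
vertex -1.163 -1.987 1.959
vertex -0.369 -1.319 1.79
endloop
endfacet
facet normal 0.861 -0.374 0.344
outer loop
vertex -0.461 -1.614 3.463
vertex -0.282 -2.062 2.528
vertex 0.065 -1.088 2.719
endloop
endfacet
facet normal -0.608 -0.297 0.736
outer loop
vertex -3.469 0.209 4.734
vertex -3.785 1.028 4.803
vertex -4.955 -0.246 3.322
endloop
endfacet
facet normal 0.359 -0.930 -0.078
outer loop
vertex -3.975 0.232 2.137
vertex -3.469 0.209 4.734
vertex -4.955 -0.246 3.322
endloop
endfacet
facet normal -0.608 -0.297 0.736
outer loop
vertex -4.955 -0.246 3.322
vertex -3.785 1.028 4.803
vertex -5.271 0.573 3.391
endloop
endfacet
facet normal -0.708 -0.216 -0.673
outer loop
vertex -5.271 0.573 3.391
vertex -3.975 0.232 2.137
vertex -4.955 -0.246 3.322
endloop
endfacet
facet normal 0.708 0.216 0.673
outer loop
vertex -3.469 0.209 4.734
vertex -2.805 1.506 3.618
vertex -3.785 1.028 4.803
endloop
endfacet
facet normal 0.359 -0.930 -0.078
outer loop
vertex -2.489 0.687 3.549
vertex -3.469 0.209 4.734
vertex -3.975 0.232 2.137
endloop
endfacet
facet normal 0.708 0.216 0.673
outer loop
vertex -2.489 0.687 3.549
vertex -2.805 1.506 3.618
vertex -3.469 0.209 4.734
endloop
endfacet
facet normal -0.359 0.930 0.078
outer loop
vertex -3.785 1.028 4.803
vertex -2.805 1.506 3.618
vertex -5.271 0.573 3.391
endloop
endfacet
facet normal -0.708 -0.216 -0.673
outer loop
vertex -4.291 1.051 2.206
vertex -3.975 0.232 2.137
vertex -5.271 0.573 3.391
endloop
endfacet
facet normal -0.359 0.930 0.078
outer loop
vertex -5.271 0.573 3.391
vertex -2.805 1.506 3.618
vertex -4.291 1.051 2.206
endloop
endfacet
facet normal 0.608 0.297 -0.736
outer loop
vertex -4.291 1.051 2.206
vertex -2.489 0.687 3.549
vertex -3.975 0.232 2.137
endloop
endfacet
facet normal 0.608 0.297 -0.736
outer loop
vertex -2.805 1.506 3.618
vertex -2.489 0.687 3.549
vertex -4.291 1.051 2.206
endloop
endfacet
facet normal -0.981 -0.170 0.096
outer loop
vertex 1.495 0.747 1.384
vertex 1.177 2.699 1.601
vertex 1.345 0.869 0.068
endloop
endfacet
facet normal 0.160 -0.981 -0.109
outer loop
vertex 3.483 1.241 -0.141
vertex 1.495 0.747 1.384
vertex 1.345 0.869 0.068
endloop
endfacet
facet normal -0.981 -0.170 0.096
outer loop
vertex 1.345 0.869 0.068
vertex 1.177 2.699 1.601
vertex 1.027 2.822 0.285
endloop
endfacet
facet normal -0.113 0.092 -0.989
outer loop
vertex 1.027 2.822 0.285
vertex 3.483 1.241 -0.141
vertex 1.345 0.869 0.068
endloop
endfacet
facet normal 0.113 -0.092 0.989
outer loop
vertex 1.495 0.747 1.384
vertex 3.315 3.071 1.392
vertex 1.177 2.699 1.601
endloop
endfacet
facet normal 0.159 -0.981 -0.110
outer loop
vertex 3.633 1.118 1.175
vertex 1.495 0.747 1.384
vertex 3.483 1.241 -0.141
endloop
endfacet
facet normal 0.113 -0.092 0.989
outer loop
vertex 3.633 1.118 1.175
vertex 3.315 3.071 1.392
vertex 1.495 0.747 1.384
endloop
endfacet
facet normal -0.160 0.981 0.110
outer loop
vertex 1.177 2.699 1.601
vertex 3.315 3.071 1.392
vertex 1.027 2.822 0.285
endloop
endfacet
facet normal -0.113 0.092 -0.989
outer loop
vertex 3.165 3.193 0.076
vertex 3.483 1.241 -0.141
vertex 1.027 2.822 0.285
endloop
endfacet
facet normal -0.160 0.981 0.109
outer loop
vertex 1.027 2.822 0.285
vertex 3.315 3.071 1.392
vertex 3.165 3.193 0.076
endloop
endfacet
facet normal 0.981 0.170 -0.096
outer loop
vertex 3.165 3.193 0.076
vertex 3.633 1.118 1.175
vertex 3.483 1.241 -0.141
endloop
endfacet
facet normal 0.981 0.170 -0.096
outer loop
vertex 3.315 3.071 1.392
vertex 3.633 1.118 1.175
vertex 3.165 3.193 0.076
endloop
endfacet

endsolid


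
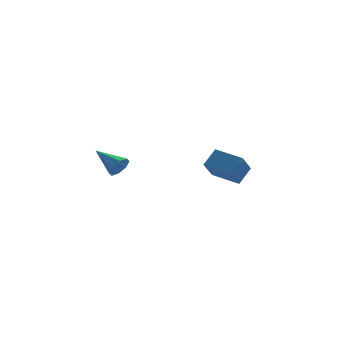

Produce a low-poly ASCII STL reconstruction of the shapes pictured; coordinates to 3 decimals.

solid 
facet normal -0.420 -0.547 0.724
outer loop
vertex 3.959 -0.326 2.202
vertex 2.929 0.768 2.431
vertex 3.296 -0.797 1.462
endloop
endfacet
facet normal 0.678 -0.719 -0.150
outer loop
vertex 3.871 -0.048 0.469
vertex 3.959 -0.326 2.202
vertex 3.296 -0.797 1.462
endloop
endfacet
facet normal -0.420 -0.547 0.724
outer loop
vertex 3.296 -0.797 1.462
vertex 2.929 0.768 2.431
vertex 2.265 0.297 1.69
endloop
endfacet
facet normal -0.603 -0.428 -0.673
outer loop
vertex 2.265 0.297 1.69
vertex 3.871 -0.048 0.469
vertex 3.296 -0.797 1.462
endloop
endfacet
facet normal 0.604 0.428 0.672
outer loop
vertex 3.959 -0.326 2.202
vertex 3.504 1.517 1.438
vertex 2.929 0.768 2.431
endloop
endfacet
facet normal 0.678 -0.720 -0.150
outer loop
vertex 4.535 0.423 1.21
vertex 3.959 -0.326 2.202
vertex 3.871 -0.048 0.469
endloop
endfacet
facet normal 0.603 0.428 0.673
outer loop
vertex 4.535 0.423 1.21
vertex 3.504 1.517 1.438
vertex 3.959 -0.326 2.202
endloop
endfacet
facet normal -0.678 0.720 0.150
outer loop
vertex 2.929 0.768 2.431
vertex 3.504 1.517 1.438
vertex 2.265 0.297 1.69
endloop
endfacet
facet normal -0.604 -0.427 -0.673
outer loop
vertex 2.841 1.046 0.698
vertex 3.871 -0.048 0.469
vertex 2.265 0.297 1.69
endloop
endfacet
facet normal -0.678 0.720 0.150
outer loop
vertex 2.265 0.297 1.69
vertex 3.504 1.517 1.438
vertex 2.841 1.046 0.698
endloop
endfacet
facet normal 0.420 0.547 -0.724
outer loop
vertex 2.841 1.046 0.698
vertex 4.535 0.423 1.21
vertex 3.871 -0.048 0.469
endloop
endfacet
facet normal 0.420 0.547 -0.724
outer loop
vertex 3.504 1.517 1.438
vertex 4.535 0.423 1.21
vertex 2.841 1.046 0.698
endloop
endfacet
facet normal 0.563 -0.704 -0.433
outer loop
vertex -1.838 -2.641 3.569
vertex -2.172 -2.595 3.06
vertex -1.669 -2.323 3.272
endloop
endfacet
facet normal 0.501 0.433 0.749
outer loop
vertex -1.838 -2.641 3.569
vertex -1.669 -2.323 3.272
vertex -3.028 -1.525 3.72
endloop
endfacet
facet normal 0.563 -0.703 -0.434
outer loop
vertex -1.669 -2.323 3.272
vertex -2.172 -2.595 3.06
vertex -1.795 -2.164 2.851
endloop
endfacet
facet normal 0.537 0.829 0.152
outer loop
vertex -1.669 -2.323 3.272
vertex -1.795 -2.164 2.851
vertex -3.028 -1.525 3.72
endloop
endfacet
facet normal 0.563 -0.703 -0.434
outer loop
vertex -1.795 -2.164 2.851
vertex -2.172 -2.595 3.06
vertex -2.141 -2.257 2.553
endloop
endfacet
facet normal 0.145 0.884 -0.444
outer loop
vertex -1.795 -2.164 2.851
vertex -2.141 -2.257 2.553
vertex -3.028 -1.525 3.72
endloop
endfacet
facet normal 0.563 -0.703 -0.434
outer loop
vertex -2.141 -2.257 2.553
vertex -2.172 -2.595 3.06
vertex -2.506 -2.549 2.552
endloop
endfacet
facet normal -0.449 0.563 -0.694
outer loop
vertex -2.141 -2.257 2.553
vertex -2.506 -2.549 2.552
vertex -3.028 -1.525 3.72
endloop
endfacet
facet normal 0.562 -0.705 -0.433
outer loop
vertex -2.506 -2.549 2.552
vertex -2.172 -2.595 3.06
vertex -2.676 -2.867 2.849
endloop
endfacet
facet normal -0.892 0.057 -0.449
outer loop
vertex -2.506 -2.549 2.552
vertex -2.676 -2.867 2.849
vertex -3.028 -1.525 3.72
endloop
endfacet
facet normal 0.562 -0.704 -0.434
outer loop
vertex -2.676 -2.867 2.849
vertex -2.172 -2.595 3.06
vertex -2.55 -3.026 3.27
endloop
endfacet
facet normal -0.928 -0.340 0.149
outer loop
vertex -2.676 -2.867 2.849
vertex -2.55 -3.026 3.27
vertex -3.028 -1.525 3.72
endloop
endfacet
facet normal 0.563 -0.704 -0.433
outer loop
vertex -2.55 -3.026 3.27
vertex -2.172 -2.595 3.06
vertex -2.203 -2.932 3.568
endloop
endfacet
facet normal -0.535 -0.394 0.747
outer loop
vertex -2.55 -3.026 3.27
vertex -2.203 -2.932 3.568
vertex -3.028 -1.525 3.72
endloop
endfacet
facet normal 0.563 -0.704 -0.433
outer loop
vertex -2.203 -2.932 3.568
vertex -2.172 -2.595 3.06
vertex -1.838 -2.641 3.569
endloop
endfacet
facet normal 0.057 -0.074 0.996
outer loop
vertex -2.203 -2.932 3.568
vertex -1.838 -2.641 3.569
vertex -3.028 -1.525 3.72
endloop
endfacet

endsolid


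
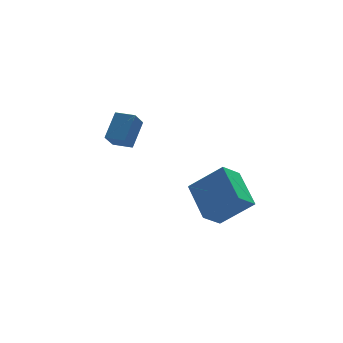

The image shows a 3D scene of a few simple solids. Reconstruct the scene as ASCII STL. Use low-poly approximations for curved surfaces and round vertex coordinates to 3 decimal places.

solid 
facet normal -0.759 0.651 -0.025
outer loop
vertex -2.172 1.526 1.601
vertex -1.523 2.32 2.569
vertex -1.72 2.026 0.889
endloop
endfacet
facet normal -0.460 -0.562 -0.687
outer loop
vertex -1.037 1.44 0.911
vertex -2.172 1.526 1.601
vertex -1.72 2.026 0.889
endloop
endfacet
facet normal -0.758 0.651 -0.025
outer loop
vertex -1.72 2.026 0.889
vertex -1.523 2.32 2.569
vertex -1.071 2.819 1.857
endloop
endfacet
facet normal 0.461 0.510 -0.727
outer loop
vertex -1.071 2.819 1.857
vertex -1.037 1.44 0.911
vertex -1.72 2.026 0.889
endloop
endfacet
facet normal -0.461 -0.510 0.727
outer loop
vertex -2.172 1.526 1.601
vertex -0.84 1.734 2.591
vertex -1.523 2.32 2.569
endloop
endfacet
facet normal -0.460 -0.563 -0.687
outer loop
vertex -1.489 0.941 1.623
vertex -2.172 1.526 1.601
vertex -1.037 1.44 0.911
endloop
endfacet
facet normal -0.460 -0.510 0.727
outer loop
vertex -1.489 0.941 1.623
vertex -0.84 1.734 2.591
vertex -2.172 1.526 1.601
endloop
endfacet
facet normal 0.461 0.563 0.687
outer loop
vertex -1.523 2.32 2.569
vertex -0.84 1.734 2.591
vertex -1.071 2.819 1.857
endloop
endfacet
facet normal 0.460 0.510 -0.727
outer loop
vertex -0.388 2.234 1.879
vertex -1.037 1.44 0.911
vertex -1.071 2.819 1.857
endloop
endfacet
facet normal 0.460 0.563 0.687
outer loop
vertex -1.071 2.819 1.857
vertex -0.84 1.734 2.591
vertex -0.388 2.234 1.879
endloop
endfacet
facet normal 0.759 -0.651 0.025
outer loop
vertex -0.388 2.234 1.879
vertex -1.489 0.941 1.623
vertex -1.037 1.44 0.911
endloop
endfacet
facet normal 0.759 -0.651 0.025
outer loop
vertex -0.84 1.734 2.591
vertex -1.489 0.941 1.623
vertex -0.388 2.234 1.879
endloop
endfacet
facet normal -0.699 0.287 -0.656
outer loop
vertex 1.784 3.093 -2.675
vertex 2.661 3.529 -3.419
vertex 1.904 1.286 -3.593
endloop
endfacet
facet normal -0.713 -0.355 0.605
outer loop
vertex 3.259 0.731 -2.321
vertex 1.784 3.093 -2.675
vertex 1.904 1.286 -3.593
endloop
endfacet
facet normal -0.699 0.287 -0.655
outer loop
vertex 1.904 1.286 -3.593
vertex 2.661 3.529 -3.419
vertex 2.781 1.723 -4.337
endloop
endfacet
facet normal 0.060 -0.890 -0.452
outer loop
vertex 2.781 1.723 -4.337
vertex 3.259 0.731 -2.321
vertex 1.904 1.286 -3.593
endloop
endfacet
facet normal -0.059 0.890 0.452
outer loop
vertex 1.784 3.093 -2.675
vertex 4.016 2.974 -2.147
vertex 2.661 3.529 -3.419
endloop
endfacet
facet normal -0.713 -0.355 0.605
outer loop
vertex 3.139 2.537 -1.403
vertex 1.784 3.093 -2.675
vertex 3.259 0.731 -2.321
endloop
endfacet
facet normal -0.060 0.890 0.452
outer loop
vertex 3.139 2.537 -1.403
vertex 4.016 2.974 -2.147
vertex 1.784 3.093 -2.675
endloop
endfacet
facet normal 0.713 0.355 -0.605
outer loop
vertex 2.661 3.529 -3.419
vertex 4.016 2.974 -2.147
vertex 2.781 1.723 -4.337
endloop
endfacet
facet normal 0.059 -0.890 -0.452
outer loop
vertex 4.136 1.167 -3.065
vertex 3.259 0.731 -2.321
vertex 2.781 1.723 -4.337
endloop
endfacet
facet normal 0.713 0.355 -0.605
outer loop
vertex 2.781 1.723 -4.337
vertex 4.016 2.974 -2.147
vertex 4.136 1.167 -3.065
endloop
endfacet
facet normal 0.699 -0.287 0.655
outer loop
vertex 4.136 1.167 -3.065
vertex 3.139 2.537 -1.403
vertex 3.259 0.731 -2.321
endloop
endfacet
facet normal 0.699 -0.287 0.655
outer loop
vertex 4.016 2.974 -2.147
vertex 3.139 2.537 -1.403
vertex 4.136 1.167 -3.065
endloop
endfacet

endsolid


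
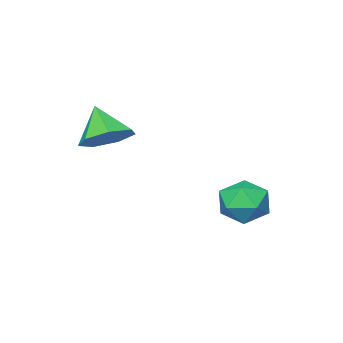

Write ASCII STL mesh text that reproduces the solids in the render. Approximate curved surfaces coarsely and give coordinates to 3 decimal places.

solid 
facet normal 0.123 0.598 -0.792
outer loop
vertex 1.297 -0.468 2.467
vertex 0.487 0.132 2.794
vertex 1.517 0.228 3.026
endloop
endfacet
facet normal 0.761 -0.535 0.367
outer loop
vertex 1.297 -0.468 2.467
vertex 1.517 0.228 3.026
vertex 0.293 -0.812 4.046
endloop
endfacet
facet normal 0.123 0.597 -0.793
outer loop
vertex 1.517 0.228 3.026
vertex 0.487 0.132 2.794
vertex 0.961 0.852 3.41
endloop
endfacet
facet normal 0.610 0.057 0.790
outer loop
vertex 1.517 0.228 3.026
vertex 0.961 0.852 3.41
vertex 0.293 -0.812 4.046
endloop
endfacet
facet normal 0.122 0.597 -0.793
outer loop
vertex 0.961 0.852 3.41
vertex 0.487 0.132 2.794
vertex 0.049 0.934 3.331
endloop
endfacet
facet normal -0.047 0.373 0.927
outer loop
vertex 0.961 0.852 3.41
vertex 0.049 0.934 3.331
vertex 0.293 -0.812 4.046
endloop
endfacet
facet normal 0.123 0.598 -0.792
outer loop
vertex 0.049 0.934 3.331
vertex 0.487 0.132 2.794
vertex -0.534 0.412 2.847
endloop
endfacet
facet normal -0.717 0.176 0.674
outer loop
vertex 0.049 0.934 3.331
vertex -0.534 0.412 2.847
vertex 0.293 -0.812 4.046
endloop
endfacet
facet normal 0.123 0.598 -0.792
outer loop
vertex -0.534 0.412 2.847
vertex 0.487 0.132 2.794
vertex -0.348 -0.321 2.323
endloop
endfacet
facet normal -0.895 -0.386 0.223
outer loop
vertex -0.534 0.412 2.847
vertex -0.348 -0.321 2.323
vertex 0.293 -0.812 4.046
endloop
endfacet
facet normal 0.123 0.597 -0.793
outer loop
vertex -0.348 -0.321 2.323
vertex 0.487 0.132 2.794
vertex 0.467 -0.713 2.154
endloop
endfacet
facet normal -0.446 -0.890 -0.088
outer loop
vertex -0.348 -0.321 2.323
vertex 0.467 -0.713 2.154
vertex 0.293 -0.812 4.046
endloop
endfacet
facet normal 0.123 0.597 -0.793
outer loop
vertex 0.467 -0.713 2.154
vertex 0.487 0.132 2.794
vertex 1.297 -0.468 2.467
endloop
endfacet
facet normal 0.291 -0.956 -0.023
outer loop
vertex 0.467 -0.713 2.154
vertex 1.297 -0.468 2.467
vertex 0.293 -0.812 4.046
endloop
endfacet
facet normal -0.890 0.455 0.036
outer loop
vertex -3.88 3.687 -0.833
vertex -4.304 2.822 -0.385
vertex -3.889 3.586 0.224
endloop
endfacet
facet normal -0.359 0.929 0.086
outer loop
vertex -3.88 3.687 -0.833
vertex -3.889 3.586 0.224
vertex -3.026 3.965 -0.266
endloop
endfacet
facet normal 0.048 0.866 -0.497
outer loop
vertex -3.88 3.687 -0.833
vertex -3.026 3.965 -0.266
vertex -2.908 3.434 -1.179
endloop
endfacet
facet normal -0.231 0.352 -0.907
outer loop
vertex -3.88 3.687 -0.833
vertex -2.908 3.434 -1.179
vertex -3.698 2.728 -1.252
endloop
endfacet
facet normal -0.811 0.098 -0.577
outer loop
vertex -3.88 3.687 -0.833
vertex -3.698 2.728 -1.252
vertex -4.304 2.822 -0.385
endloop
endfacet
facet normal 0.038 0.757 0.652
outer loop
vertex -3.026 3.965 -0.266
vertex -3.889 3.586 0.224
vertex -2.922 3.272 0.532
endloop
endfacet
facet normal -0.820 -0.011 0.572
outer loop
vertex -3.889 3.586 0.224
vertex -4.304 2.822 -0.385
vertex -3.712 2.566 0.459
endloop
endfacet
facet normal -0.692 -0.587 -0.420
outer loop
vertex -4.304 2.822 -0.385
vertex -3.698 2.728 -1.252
vertex -3.594 2.035 -0.454
endloop
endfacet
facet normal 0.246 -0.177 -0.953
outer loop
vertex -3.698 2.728 -1.252
vertex -2.908 3.434 -1.179
vertex -2.731 2.414 -0.944
endloop
endfacet
facet normal 0.698 0.655 -0.291
outer loop
vertex -2.908 3.434 -1.179
vertex -3.026 3.965 -0.266
vertex -2.316 3.178 -0.335
endloop
endfacet
facet normal 0.231 -0.352 0.907
outer loop
vertex -2.74 2.313 0.113
vertex -2.922 3.272 0.532
vertex -3.712 2.566 0.459
endloop
endfacet
facet normal -0.048 -0.866 0.497
outer loop
vertex -2.74 2.313 0.113
vertex -3.712 2.566 0.459
vertex -3.594 2.035 -0.454
endloop
endfacet
facet normal 0.359 -0.929 -0.086
outer loop
vertex -2.74 2.313 0.113
vertex -3.594 2.035 -0.454
vertex -2.731 2.414 -0.944
endloop
endfacet
facet normal 0.890 -0.455 -0.036
outer loop
vertex -2.74 2.313 0.113
vertex -2.731 2.414 -0.944
vertex -2.316 3.178 -0.335
endloop
endfacet
facet normal 0.811 -0.098 0.577
outer loop
vertex -2.74 2.313 0.113
vertex -2.316 3.178 -0.335
vertex -2.922 3.272 0.532
endloop
endfacet
facet normal -0.246 0.177 0.953
outer loop
vertex -3.712 2.566 0.459
vertex -2.922 3.272 0.532
vertex -3.889 3.586 0.224
endloop
endfacet
facet normal -0.698 -0.655 0.291
outer loop
vertex -3.594 2.035 -0.454
vertex -3.712 2.566 0.459
vertex -4.304 2.822 -0.385
endloop
endfacet
facet normal -0.038 -0.757 -0.652
outer loop
vertex -2.731 2.414 -0.944
vertex -3.594 2.035 -0.454
vertex -3.698 2.728 -1.252
endloop
endfacet
facet normal 0.820 0.011 -0.572
outer loop
vertex -2.316 3.178 -0.335
vertex -2.731 2.414 -0.944
vertex -2.908 3.434 -1.179
endloop
endfacet
facet normal 0.692 0.587 0.420
outer loop
vertex -2.922 3.272 0.532
vertex -2.316 3.178 -0.335
vertex -3.026 3.965 -0.266
endloop
endfacet

endsolid


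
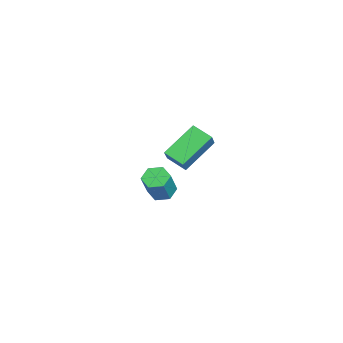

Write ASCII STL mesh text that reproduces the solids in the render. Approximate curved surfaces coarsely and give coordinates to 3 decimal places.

solid 
facet normal -0.495 0.140 -0.858
outer loop
vertex -3.689 2.253 -4.169
vertex -4.273 1.808 -3.905
vertex -4.28 2.577 -3.775
endloop
endfacet
facet normal 0.427 0.899 -0.099
outer loop
vertex -3.689 2.253 -4.169
vertex -4.28 2.577 -3.775
vertex -2.784 1.997 -2.599
endloop
endfacet
facet normal 0.427 0.899 -0.099
outer loop
vertex -2.784 1.997 -2.599
vertex -4.28 2.577 -3.775
vertex -3.375 2.321 -2.206
endloop
endfacet
facet normal 0.494 -0.139 0.858
outer loop
vertex -2.784 1.997 -2.599
vertex -3.375 2.321 -2.206
vertex -3.367 1.552 -2.335
endloop
endfacet
facet normal -0.495 0.140 -0.857
outer loop
vertex -4.28 2.577 -3.775
vertex -4.273 1.808 -3.905
vertex -4.863 2.132 -3.511
endloop
endfacet
facet normal -0.442 0.809 0.387
outer loop
vertex -4.28 2.577 -3.775
vertex -4.863 2.132 -3.511
vertex -3.375 2.321 -2.206
endloop
endfacet
facet normal -0.442 0.809 0.387
outer loop
vertex -3.375 2.321 -2.206
vertex -4.863 2.132 -3.511
vertex -3.958 1.876 -1.942
endloop
endfacet
facet normal 0.494 -0.139 0.858
outer loop
vertex -3.375 2.321 -2.206
vertex -3.958 1.876 -1.942
vertex -3.367 1.552 -2.335
endloop
endfacet
facet normal -0.495 0.140 -0.857
outer loop
vertex -4.863 2.132 -3.511
vertex -4.273 1.808 -3.905
vertex -4.856 1.363 -3.641
endloop
endfacet
facet normal -0.869 -0.090 0.487
outer loop
vertex -4.863 2.132 -3.511
vertex -4.856 1.363 -3.641
vertex -3.958 1.876 -1.942
endloop
endfacet
facet normal -0.869 -0.090 0.486
outer loop
vertex -3.958 1.876 -1.942
vertex -4.856 1.363 -3.641
vertex -3.951 1.107 -2.071
endloop
endfacet
facet normal 0.494 -0.139 0.858
outer loop
vertex -3.958 1.876 -1.942
vertex -3.951 1.107 -2.071
vertex -3.367 1.552 -2.335
endloop
endfacet
facet normal -0.494 0.139 -0.858
outer loop
vertex -4.856 1.363 -3.641
vertex -4.273 1.808 -3.905
vertex -4.265 1.039 -4.034
endloop
endfacet
facet normal -0.427 -0.899 0.099
outer loop
vertex -4.856 1.363 -3.641
vertex -4.265 1.039 -4.034
vertex -3.951 1.107 -2.071
endloop
endfacet
facet normal -0.427 -0.899 0.099
outer loop
vertex -3.951 1.107 -2.071
vertex -4.265 1.039 -4.034
vertex -3.36 0.783 -2.465
endloop
endfacet
facet normal 0.495 -0.140 0.858
outer loop
vertex -3.951 1.107 -2.071
vertex -3.36 0.783 -2.465
vertex -3.367 1.552 -2.335
endloop
endfacet
facet normal -0.494 0.139 -0.858
outer loop
vertex -4.265 1.039 -4.034
vertex -4.273 1.808 -3.905
vertex -3.682 1.484 -4.298
endloop
endfacet
facet normal 0.442 -0.809 -0.387
outer loop
vertex -4.265 1.039 -4.034
vertex -3.682 1.484 -4.298
vertex -3.36 0.783 -2.465
endloop
endfacet
facet normal 0.442 -0.809 -0.387
outer loop
vertex -3.36 0.783 -2.465
vertex -3.682 1.484 -4.298
vertex -2.777 1.228 -2.729
endloop
endfacet
facet normal 0.495 -0.140 0.857
outer loop
vertex -3.36 0.783 -2.465
vertex -2.777 1.228 -2.729
vertex -3.367 1.552 -2.335
endloop
endfacet
facet normal -0.494 0.139 -0.858
outer loop
vertex -3.682 1.484 -4.298
vertex -4.273 1.808 -3.905
vertex -3.689 2.253 -4.169
endloop
endfacet
facet normal 0.869 0.090 -0.487
outer loop
vertex -3.682 1.484 -4.298
vertex -3.689 2.253 -4.169
vertex -2.777 1.228 -2.729
endloop
endfacet
facet normal 0.869 0.090 -0.486
outer loop
vertex -2.777 1.228 -2.729
vertex -3.689 2.253 -4.169
vertex -2.784 1.997 -2.599
endloop
endfacet
facet normal 0.495 -0.140 0.857
outer loop
vertex -2.777 1.228 -2.729
vertex -2.784 1.997 -2.599
vertex -3.367 1.552 -2.335
endloop
endfacet
facet normal -0.562 0.604 0.565
outer loop
vertex 0.499 3.672 3.974
vertex 1.064 4.601 3.542
vertex -0.327 3.753 3.066
endloop
endfacet
facet normal -0.483 -0.794 0.369
outer loop
vertex 0.876 2.459 1.858
vertex 0.499 3.672 3.974
vertex -0.327 3.753 3.066
endloop
endfacet
facet normal -0.562 0.605 0.564
outer loop
vertex -0.327 3.753 3.066
vertex 1.064 4.601 3.542
vertex 0.238 4.681 2.634
endloop
endfacet
facet normal -0.671 0.065 -0.738
outer loop
vertex 0.238 4.681 2.634
vertex 0.876 2.459 1.858
vertex -0.327 3.753 3.066
endloop
endfacet
facet normal 0.671 -0.065 0.738
outer loop
vertex 0.499 3.672 3.974
vertex 2.267 3.307 2.334
vertex 1.064 4.601 3.542
endloop
endfacet
facet normal -0.483 -0.794 0.369
outer loop
vertex 1.702 2.379 2.766
vertex 0.499 3.672 3.974
vertex 0.876 2.459 1.858
endloop
endfacet
facet normal 0.671 -0.065 0.738
outer loop
vertex 1.702 2.379 2.766
vertex 2.267 3.307 2.334
vertex 0.499 3.672 3.974
endloop
endfacet
facet normal 0.483 0.794 -0.369
outer loop
vertex 1.064 4.601 3.542
vertex 2.267 3.307 2.334
vertex 0.238 4.681 2.634
endloop
endfacet
facet normal -0.671 0.065 -0.738
outer loop
vertex 1.441 3.388 1.426
vertex 0.876 2.459 1.858
vertex 0.238 4.681 2.634
endloop
endfacet
facet normal 0.483 0.794 -0.369
outer loop
vertex 0.238 4.681 2.634
vertex 2.267 3.307 2.334
vertex 1.441 3.388 1.426
endloop
endfacet
facet normal 0.562 -0.604 -0.565
outer loop
vertex 1.441 3.388 1.426
vertex 1.702 2.379 2.766
vertex 0.876 2.459 1.858
endloop
endfacet
facet normal 0.562 -0.605 -0.565
outer loop
vertex 2.267 3.307 2.334
vertex 1.702 2.379 2.766
vertex 1.441 3.388 1.426
endloop
endfacet

endsolid


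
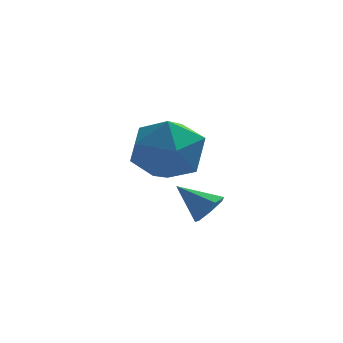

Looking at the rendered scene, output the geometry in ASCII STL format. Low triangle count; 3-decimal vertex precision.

solid 
facet normal -0.980 -0.012 0.201
outer loop
vertex 1.963 2.68 2.24
vertex 2.14 1.995 3.061
vertex 2.162 3.065 3.233
endloop
endfacet
facet normal -0.785 0.614 -0.081
outer loop
vertex 1.963 2.68 2.24
vertex 2.162 3.065 3.233
vertex 2.617 3.533 2.369
endloop
endfacet
facet normal -0.494 0.488 -0.720
outer loop
vertex 1.963 2.68 2.24
vertex 2.617 3.533 2.369
vertex 2.876 2.754 1.663
endloop
endfacet
facet normal -0.509 -0.218 -0.833
outer loop
vertex 1.963 2.68 2.24
vertex 2.876 2.754 1.663
vertex 2.582 1.803 2.091
endloop
endfacet
facet normal -0.809 -0.526 -0.264
outer loop
vertex 1.963 2.68 2.24
vertex 2.582 1.803 2.091
vertex 2.14 1.995 3.061
endloop
endfacet
facet normal -0.282 0.898 0.338
outer loop
vertex 2.617 3.533 2.369
vertex 2.162 3.065 3.233
vertex 3.198 3.377 3.269
endloop
endfacet
facet normal -0.596 -0.115 0.794
outer loop
vertex 2.162 3.065 3.233
vertex 2.14 1.995 3.061
vertex 2.904 2.426 3.697
endloop
endfacet
facet normal -0.319 -0.947 0.042
outer loop
vertex 2.14 1.995 3.061
vertex 2.582 1.803 2.091
vertex 3.163 1.647 2.991
endloop
endfacet
facet normal 0.165 -0.447 -0.879
outer loop
vertex 2.582 1.803 2.091
vertex 2.876 2.754 1.663
vertex 3.618 2.115 2.127
endloop
endfacet
facet normal 0.188 0.693 -0.696
outer loop
vertex 2.876 2.754 1.663
vertex 2.617 3.533 2.369
vertex 3.64 3.185 2.299
endloop
endfacet
facet normal 0.509 0.218 0.833
outer loop
vertex 3.817 2.5 3.12
vertex 3.198 3.377 3.269
vertex 2.904 2.426 3.697
endloop
endfacet
facet normal 0.494 -0.488 0.720
outer loop
vertex 3.817 2.5 3.12
vertex 2.904 2.426 3.697
vertex 3.163 1.647 2.991
endloop
endfacet
facet normal 0.785 -0.614 0.081
outer loop
vertex 3.817 2.5 3.12
vertex 3.163 1.647 2.991
vertex 3.618 2.115 2.127
endloop
endfacet
facet normal 0.980 0.012 -0.201
outer loop
vertex 3.817 2.5 3.12
vertex 3.618 2.115 2.127
vertex 3.64 3.185 2.299
endloop
endfacet
facet normal 0.809 0.526 0.264
outer loop
vertex 3.817 2.5 3.12
vertex 3.64 3.185 2.299
vertex 3.198 3.377 3.269
endloop
endfacet
facet normal -0.165 0.447 0.879
outer loop
vertex 2.904 2.426 3.697
vertex 3.198 3.377 3.269
vertex 2.162 3.065 3.233
endloop
endfacet
facet normal -0.188 -0.693 0.696
outer loop
vertex 3.163 1.647 2.991
vertex 2.904 2.426 3.697
vertex 2.14 1.995 3.061
endloop
endfacet
facet normal 0.282 -0.898 -0.338
outer loop
vertex 3.618 2.115 2.127
vertex 3.163 1.647 2.991
vertex 2.582 1.803 2.091
endloop
endfacet
facet normal 0.596 0.115 -0.794
outer loop
vertex 3.64 3.185 2.299
vertex 3.618 2.115 2.127
vertex 2.876 2.754 1.663
endloop
endfacet
facet normal 0.319 0.947 -0.042
outer loop
vertex 3.198 3.377 3.269
vertex 3.64 3.185 2.299
vertex 2.617 3.533 2.369
endloop
endfacet
facet normal 0.752 -0.319 -0.577
outer loop
vertex 4.344 0.069 2.111
vertex 4.018 0.0 1.724
vertex 4.287 0.417 1.844
endloop
endfacet
facet normal 0.295 0.612 0.734
outer loop
vertex 4.344 0.069 2.111
vertex 4.287 0.417 1.844
vertex 3.222 0.34 2.336
endloop
endfacet
facet normal 0.752 -0.319 -0.576
outer loop
vertex 4.287 0.417 1.844
vertex 4.018 0.0 1.724
vertex 4.028 0.451 1.487
endloop
endfacet
facet normal -0.021 0.994 0.110
outer loop
vertex 4.287 0.417 1.844
vertex 4.028 0.451 1.487
vertex 3.222 0.34 2.336
endloop
endfacet
facet normal 0.752 -0.320 -0.576
outer loop
vertex 4.028 0.451 1.487
vertex 4.018 0.0 1.724
vertex 3.762 0.146 1.309
endloop
endfacet
facet normal -0.546 0.723 -0.424
outer loop
vertex 4.028 0.451 1.487
vertex 3.762 0.146 1.309
vertex 3.222 0.34 2.336
endloop
endfacet
facet normal 0.751 -0.321 -0.576
outer loop
vertex 3.762 0.146 1.309
vertex 4.018 0.0 1.724
vertex 3.688 -0.269 1.444
endloop
endfacet
facet normal -0.885 0.006 -0.466
outer loop
vertex 3.762 0.146 1.309
vertex 3.688 -0.269 1.444
vertex 3.222 0.34 2.336
endloop
endfacet
facet normal 0.751 -0.320 -0.578
outer loop
vertex 3.688 -0.269 1.444
vertex 4.018 0.0 1.724
vertex 3.864 -0.481 1.79
endloop
endfacet
facet normal -0.782 -0.623 0.016
outer loop
vertex 3.688 -0.269 1.444
vertex 3.864 -0.481 1.79
vertex 3.222 0.34 2.336
endloop
endfacet
facet normal 0.752 -0.320 -0.576
outer loop
vertex 3.864 -0.481 1.79
vertex 4.018 0.0 1.724
vertex 4.155 -0.331 2.087
endloop
endfacet
facet normal -0.317 -0.685 0.656
outer loop
vertex 3.864 -0.481 1.79
vertex 4.155 -0.331 2.087
vertex 3.222 0.34 2.336
endloop
endfacet
facet normal 0.752 -0.321 -0.576
outer loop
vertex 4.155 -0.331 2.087
vertex 4.018 0.0 1.724
vertex 4.344 0.069 2.111
endloop
endfacet
facet normal 0.163 -0.136 0.977
outer loop
vertex 4.155 -0.331 2.087
vertex 4.344 0.069 2.111
vertex 3.222 0.34 2.336
endloop
endfacet

endsolid
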